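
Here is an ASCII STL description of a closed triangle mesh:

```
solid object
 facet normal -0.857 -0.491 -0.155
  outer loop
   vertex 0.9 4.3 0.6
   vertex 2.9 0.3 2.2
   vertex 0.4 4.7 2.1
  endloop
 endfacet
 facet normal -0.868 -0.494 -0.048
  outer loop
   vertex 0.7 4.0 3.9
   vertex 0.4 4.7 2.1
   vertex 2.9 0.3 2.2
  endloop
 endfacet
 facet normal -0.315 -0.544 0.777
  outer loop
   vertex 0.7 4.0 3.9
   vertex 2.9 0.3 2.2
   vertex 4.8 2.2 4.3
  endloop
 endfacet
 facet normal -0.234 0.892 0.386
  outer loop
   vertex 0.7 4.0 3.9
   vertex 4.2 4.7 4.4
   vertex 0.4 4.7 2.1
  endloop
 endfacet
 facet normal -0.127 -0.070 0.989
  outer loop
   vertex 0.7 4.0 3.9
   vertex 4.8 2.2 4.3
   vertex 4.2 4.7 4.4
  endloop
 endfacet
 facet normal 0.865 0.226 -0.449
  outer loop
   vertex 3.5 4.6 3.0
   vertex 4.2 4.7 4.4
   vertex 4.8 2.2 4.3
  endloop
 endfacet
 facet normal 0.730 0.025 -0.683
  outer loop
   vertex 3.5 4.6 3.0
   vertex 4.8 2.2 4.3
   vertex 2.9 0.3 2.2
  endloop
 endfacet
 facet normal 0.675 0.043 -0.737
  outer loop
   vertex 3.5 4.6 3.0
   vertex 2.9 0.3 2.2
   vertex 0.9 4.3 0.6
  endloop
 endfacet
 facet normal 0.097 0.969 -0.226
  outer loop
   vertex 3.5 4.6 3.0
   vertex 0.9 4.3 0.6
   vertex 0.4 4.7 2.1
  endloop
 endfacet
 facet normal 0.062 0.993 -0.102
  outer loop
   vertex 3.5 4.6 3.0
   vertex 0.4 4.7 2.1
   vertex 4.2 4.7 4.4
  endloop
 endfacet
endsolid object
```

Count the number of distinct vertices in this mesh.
7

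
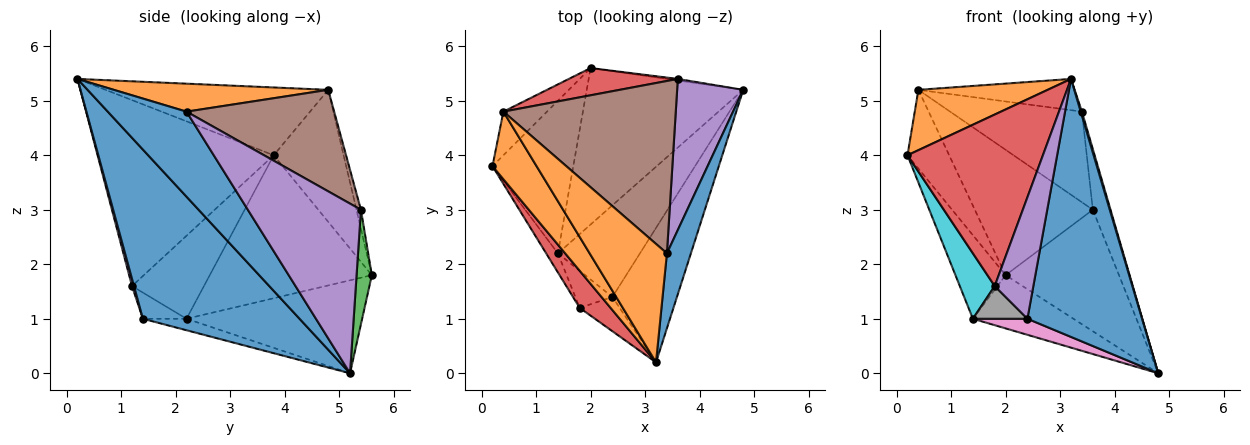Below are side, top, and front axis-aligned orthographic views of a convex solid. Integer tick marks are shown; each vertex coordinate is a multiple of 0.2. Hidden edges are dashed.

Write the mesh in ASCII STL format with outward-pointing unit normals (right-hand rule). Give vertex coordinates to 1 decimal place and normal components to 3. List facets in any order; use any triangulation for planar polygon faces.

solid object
 facet normal 0.771 -0.565 -0.294
  outer loop
   vertex 2.4 1.4 1.0
   vertex 4.8 5.2 0.0
   vertex 3.2 0.2 5.4
  endloop
 endfacet
 facet normal -0.754 -0.438 0.490
  outer loop
   vertex 0.4 4.8 5.2
   vertex 0.2 3.8 4.0
   vertex 3.2 0.2 5.4
  endloop
 endfacet
 facet normal -0.826 0.493 -0.273
  outer loop
   vertex 0.4 4.8 5.2
   vertex 2.0 5.6 1.8
   vertex 0.2 3.8 4.0
  endloop
 endfacet
 facet normal -0.786 -0.604 0.131
  outer loop
   vertex 1.8 1.2 1.6
   vertex 3.2 0.2 5.4
   vertex 0.2 3.8 4.0
  endloop
 endfacet
 facet normal 0.049 -0.961 -0.271
  outer loop
   vertex 1.8 1.2 1.6
   vertex 2.4 1.4 1.0
   vertex 3.2 0.2 5.4
  endloop
 endfacet
 facet normal -0.490 0.281 -0.825
  outer loop
   vertex 1.4 2.2 1.0
   vertex 2.0 5.6 1.8
   vertex 4.8 5.2 0.0
  endloop
 endfacet
 facet normal -0.136 -0.171 -0.976
  outer loop
   vertex 1.4 2.2 1.0
   vertex 4.8 5.2 0.0
   vertex 2.4 1.4 1.0
  endloop
 endfacet
 facet normal -0.468 -0.585 -0.663
  outer loop
   vertex 1.4 2.2 1.0
   vertex 2.4 1.4 1.0
   vertex 1.8 1.2 1.6
  endloop
 endfacet
 facet normal -0.841 0.260 -0.475
  outer loop
   vertex 1.4 2.2 1.0
   vertex 0.2 3.8 4.0
   vertex 2.0 5.6 1.8
  endloop
 endfacet
 facet normal -0.893 -0.433 -0.126
  outer loop
   vertex 1.4 2.2 1.0
   vertex 1.8 1.2 1.6
   vertex 0.2 3.8 4.0
  endloop
 endfacet
 facet normal 0.962 -0.015 0.271
  outer loop
   vertex 3.4 2.2 4.8
   vertex 3.2 0.2 5.4
   vertex 4.8 5.2 0.0
  endloop
 endfacet
 facet normal 0.330 0.241 0.913
  outer loop
   vertex 3.4 2.2 4.8
   vertex 0.4 4.8 5.2
   vertex 3.2 0.2 5.4
  endloop
 endfacet
 facet normal 0.133 0.991 -0.013
  outer loop
   vertex 3.6 5.4 3.0
   vertex 4.8 5.2 0.0
   vertex 2.0 5.6 1.8
  endloop
 endfacet
 facet normal -0.037 0.977 0.212
  outer loop
   vertex 3.6 5.4 3.0
   vertex 2.0 5.6 1.8
   vertex 0.4 4.8 5.2
  endloop
 endfacet
 facet normal 0.922 0.144 0.359
  outer loop
   vertex 3.6 5.4 3.0
   vertex 3.4 2.2 4.8
   vertex 4.8 5.2 0.0
  endloop
 endfacet
 facet normal 0.462 0.413 0.785
  outer loop
   vertex 3.6 5.4 3.0
   vertex 0.4 4.8 5.2
   vertex 3.4 2.2 4.8
  endloop
 endfacet
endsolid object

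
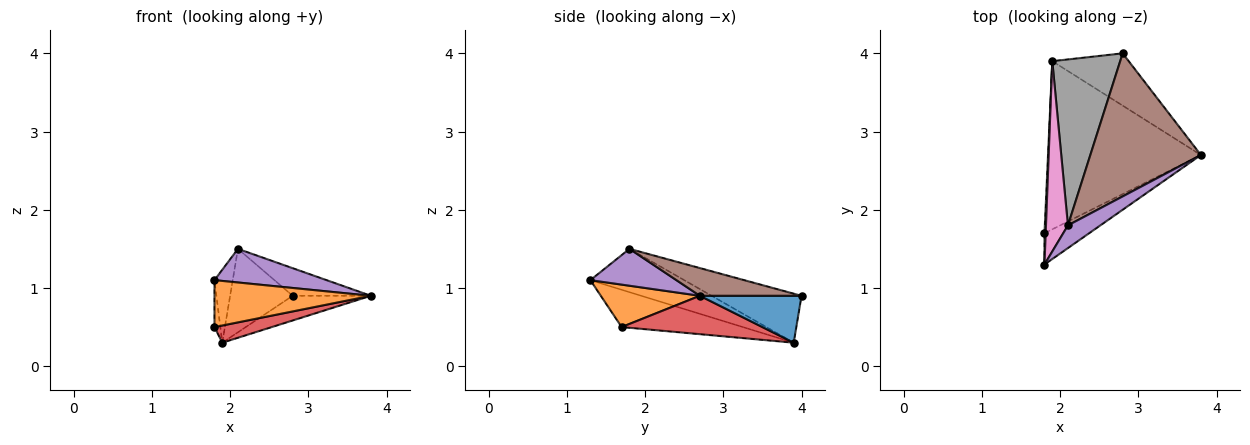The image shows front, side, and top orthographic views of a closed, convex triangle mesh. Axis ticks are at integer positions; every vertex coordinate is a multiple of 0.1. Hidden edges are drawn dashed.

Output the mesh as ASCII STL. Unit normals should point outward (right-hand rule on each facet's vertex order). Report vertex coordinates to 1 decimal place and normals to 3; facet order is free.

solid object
 facet normal 0.485 0.373 -0.790
  outer loop
   vertex 2.8 4.0 0.9
   vertex 3.8 2.7 0.9
   vertex 1.9 3.9 0.3
  endloop
 endfacet
 facet normal 0.466 -0.736 -0.491
  outer loop
   vertex 1.8 1.7 0.5
   vertex 3.8 2.7 0.9
   vertex 1.8 1.3 1.1
  endloop
 endfacet
 facet normal -0.998 0.048 0.032
  outer loop
   vertex 1.8 1.7 0.5
   vertex 1.8 1.3 1.1
   vertex 1.9 3.9 0.3
  endloop
 endfacet
 facet normal 0.242 -0.099 -0.965
  outer loop
   vertex 1.8 1.7 0.5
   vertex 1.9 3.9 0.3
   vertex 3.8 2.7 0.9
  endloop
 endfacet
 facet normal 0.537 -0.699 0.472
  outer loop
   vertex 2.1 1.8 1.5
   vertex 1.8 1.3 1.1
   vertex 3.8 2.7 0.9
  endloop
 endfacet
 facet normal 0.239 0.184 0.953
  outer loop
   vertex 2.1 1.8 1.5
   vertex 3.8 2.7 0.9
   vertex 2.8 4.0 0.9
  endloop
 endfacet
 facet normal -0.879 0.171 0.446
  outer loop
   vertex 2.1 1.8 1.5
   vertex 1.9 3.9 0.3
   vertex 1.8 1.3 1.1
  endloop
 endfacet
 facet normal -0.542 0.377 0.751
  outer loop
   vertex 2.1 1.8 1.5
   vertex 2.8 4.0 0.9
   vertex 1.9 3.9 0.3
  endloop
 endfacet
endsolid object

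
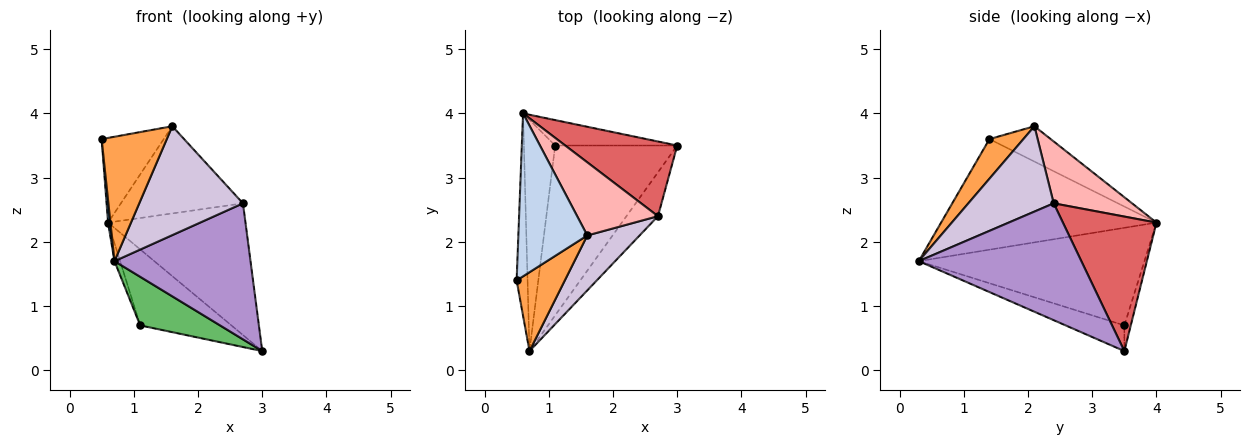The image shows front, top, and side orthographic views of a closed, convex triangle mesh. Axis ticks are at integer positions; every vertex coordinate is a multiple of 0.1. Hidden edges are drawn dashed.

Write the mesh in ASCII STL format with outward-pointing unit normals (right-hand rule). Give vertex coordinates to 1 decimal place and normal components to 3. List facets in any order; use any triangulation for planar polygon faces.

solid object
 facet normal -0.995 -0.011 -0.098
  outer loop
   vertex 0.7 0.3 1.7
   vertex 0.5 1.4 3.6
   vertex 0.6 4.0 2.3
  endloop
 endfacet
 facet normal -0.414 0.420 0.808
  outer loop
   vertex 1.6 2.1 3.8
   vertex 0.6 4.0 2.3
   vertex 0.5 1.4 3.6
  endloop
 endfacet
 facet normal 0.403 -0.773 0.490
  outer loop
   vertex 1.6 2.1 3.8
   vertex 0.5 1.4 3.6
   vertex 0.7 0.3 1.7
  endloop
 endfacet
 facet normal -0.067 0.946 -0.317
  outer loop
   vertex 1.1 3.5 0.7
   vertex 0.6 4.0 2.3
   vertex 3.0 3.5 0.3
  endloop
 endfacet
 facet normal -0.198 -0.270 -0.942
  outer loop
   vertex 1.1 3.5 0.7
   vertex 3.0 3.5 0.3
   vertex 0.7 0.3 1.7
  endloop
 endfacet
 facet normal -0.952 0.024 -0.305
  outer loop
   vertex 1.1 3.5 0.7
   vertex 0.7 0.3 1.7
   vertex 0.6 4.0 2.3
  endloop
 endfacet
 facet normal 0.510 0.748 0.424
  outer loop
   vertex 2.7 2.4 2.6
   vertex 3.0 3.5 0.3
   vertex 0.6 4.0 2.3
  endloop
 endfacet
 facet normal 0.441 0.688 0.577
  outer loop
   vertex 2.7 2.4 2.6
   vertex 0.6 4.0 2.3
   vertex 1.6 2.1 3.8
  endloop
 endfacet
 facet normal 0.751 -0.628 -0.203
  outer loop
   vertex 2.7 2.4 2.6
   vertex 0.7 0.3 1.7
   vertex 3.0 3.5 0.3
  endloop
 endfacet
 facet normal 0.592 -0.719 0.363
  outer loop
   vertex 2.7 2.4 2.6
   vertex 1.6 2.1 3.8
   vertex 0.7 0.3 1.7
  endloop
 endfacet
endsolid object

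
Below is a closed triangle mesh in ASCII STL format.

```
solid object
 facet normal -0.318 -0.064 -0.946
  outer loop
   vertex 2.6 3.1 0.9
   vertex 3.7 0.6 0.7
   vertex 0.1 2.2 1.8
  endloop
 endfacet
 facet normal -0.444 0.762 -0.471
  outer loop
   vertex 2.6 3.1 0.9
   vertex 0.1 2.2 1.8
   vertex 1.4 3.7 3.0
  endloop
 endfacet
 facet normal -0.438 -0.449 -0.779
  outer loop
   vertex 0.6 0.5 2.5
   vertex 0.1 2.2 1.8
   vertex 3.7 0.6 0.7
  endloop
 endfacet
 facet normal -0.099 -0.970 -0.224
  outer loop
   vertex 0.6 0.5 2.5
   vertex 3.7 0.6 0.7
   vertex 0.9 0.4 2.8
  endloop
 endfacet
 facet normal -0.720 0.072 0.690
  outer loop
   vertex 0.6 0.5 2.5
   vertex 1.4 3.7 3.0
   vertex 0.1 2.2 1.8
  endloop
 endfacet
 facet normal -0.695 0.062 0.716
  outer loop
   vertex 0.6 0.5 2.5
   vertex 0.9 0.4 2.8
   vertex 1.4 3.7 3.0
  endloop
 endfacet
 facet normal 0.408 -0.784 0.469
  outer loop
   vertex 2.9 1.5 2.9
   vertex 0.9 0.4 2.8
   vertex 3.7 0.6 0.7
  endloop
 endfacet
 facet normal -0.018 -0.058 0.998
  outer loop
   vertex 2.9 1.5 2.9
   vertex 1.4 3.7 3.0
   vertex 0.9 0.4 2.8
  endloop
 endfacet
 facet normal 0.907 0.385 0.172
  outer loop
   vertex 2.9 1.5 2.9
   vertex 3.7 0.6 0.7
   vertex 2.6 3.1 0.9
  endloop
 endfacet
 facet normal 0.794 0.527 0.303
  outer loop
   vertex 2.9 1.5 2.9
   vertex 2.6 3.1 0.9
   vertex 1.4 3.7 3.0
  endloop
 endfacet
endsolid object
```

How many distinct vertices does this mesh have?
7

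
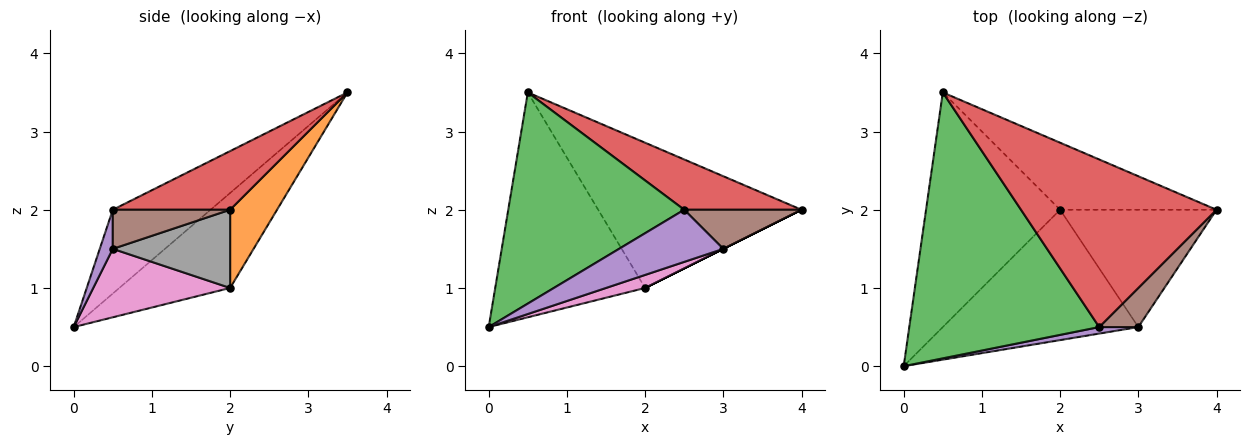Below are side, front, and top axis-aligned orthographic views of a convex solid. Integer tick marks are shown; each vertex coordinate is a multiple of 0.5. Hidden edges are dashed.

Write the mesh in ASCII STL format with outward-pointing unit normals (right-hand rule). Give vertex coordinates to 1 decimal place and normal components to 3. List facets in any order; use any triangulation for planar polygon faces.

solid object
 facet normal -0.455 0.616 -0.643
  outer loop
   vertex 2.0 2.0 1.0
   vertex 0.0 0.0 0.5
   vertex 0.5 3.5 3.5
  endloop
 endfacet
 facet normal 0.205 0.889 -0.410
  outer loop
   vertex 2.0 2.0 1.0
   vertex 0.5 3.5 3.5
   vertex 4.0 2.0 2.0
  endloop
 endfacet
 facet normal -0.327 -0.588 0.740
  outer loop
   vertex 2.5 0.5 2.0
   vertex 0.5 3.5 3.5
   vertex 0.0 0.0 0.5
  endloop
 endfacet
 facet normal 0.276 -0.276 0.921
  outer loop
   vertex 2.5 0.5 2.0
   vertex 4.0 2.0 2.0
   vertex 0.5 3.5 3.5
  endloop
 endfacet
 facet normal 0.123 -0.985 0.123
  outer loop
   vertex 3.0 0.5 1.5
   vertex 2.5 0.5 2.0
   vertex 0.0 0.0 0.5
  endloop
 endfacet
 facet normal 0.577 -0.577 0.577
  outer loop
   vertex 3.0 0.5 1.5
   vertex 4.0 2.0 2.0
   vertex 2.5 0.5 2.0
  endloop
 endfacet
 facet normal 0.329 -0.094 -0.940
  outer loop
   vertex 3.0 0.5 1.5
   vertex 0.0 0.0 0.5
   vertex 2.0 2.0 1.0
  endloop
 endfacet
 facet normal 0.447 0.000 -0.894
  outer loop
   vertex 3.0 0.5 1.5
   vertex 2.0 2.0 1.0
   vertex 4.0 2.0 2.0
  endloop
 endfacet
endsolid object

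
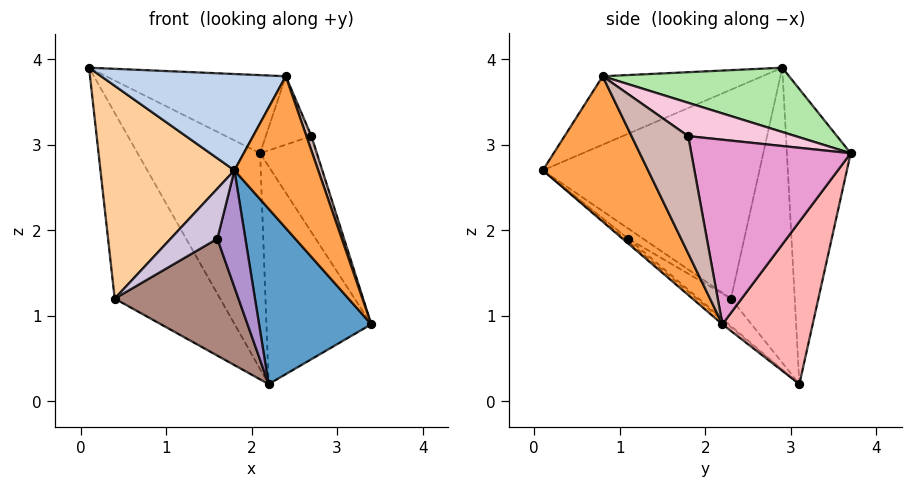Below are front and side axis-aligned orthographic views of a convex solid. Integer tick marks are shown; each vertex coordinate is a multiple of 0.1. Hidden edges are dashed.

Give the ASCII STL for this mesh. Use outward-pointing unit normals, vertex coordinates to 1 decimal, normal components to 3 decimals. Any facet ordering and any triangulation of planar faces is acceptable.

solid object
 facet normal -0.029 -0.638 -0.770
  outer loop
   vertex 2.2 3.1 0.2
   vertex 3.4 2.2 0.9
   vertex 1.8 0.1 2.7
  endloop
 endfacet
 facet normal -0.501 -0.580 0.642
  outer loop
   vertex 2.4 0.8 3.8
   vertex 0.1 2.9 3.9
   vertex 1.8 0.1 2.7
  endloop
 endfacet
 facet normal 0.782 -0.622 -0.031
  outer loop
   vertex 2.4 0.8 3.8
   vertex 1.8 0.1 2.7
   vertex 3.4 2.2 0.9
  endloop
 endfacet
 facet normal -0.850 -0.526 0.022
  outer loop
   vertex 0.4 2.3 1.2
   vertex 1.8 0.1 2.7
   vertex 0.1 2.9 3.9
  endloop
 endfacet
 facet normal -0.503 0.830 -0.240
  outer loop
   vertex 0.4 2.3 1.2
   vertex 0.1 2.9 3.9
   vertex 2.2 3.1 0.2
  endloop
 endfacet
 facet normal 0.323 0.311 0.894
  outer loop
   vertex 2.1 3.7 2.9
   vertex 0.1 2.9 3.9
   vertex 2.4 0.8 3.8
  endloop
 endfacet
 facet normal -0.452 0.867 -0.209
  outer loop
   vertex 2.1 3.7 2.9
   vertex 2.2 3.1 0.2
   vertex 0.1 2.9 3.9
  endloop
 endfacet
 facet normal 0.646 0.750 -0.143
  outer loop
   vertex 2.1 3.7 2.9
   vertex 3.4 2.2 0.9
   vertex 2.2 3.1 0.2
  endloop
 endfacet
 facet normal -0.077 -0.632 -0.771
  outer loop
   vertex 1.6 1.1 1.9
   vertex 2.2 3.1 0.2
   vertex 1.8 0.1 2.7
  endloop
 endfacet
 facet normal -0.202 -0.636 -0.745
  outer loop
   vertex 1.6 1.1 1.9
   vertex 1.8 0.1 2.7
   vertex 0.4 2.3 1.2
  endloop
 endfacet
 facet normal -0.159 -0.611 -0.775
  outer loop
   vertex 1.6 1.1 1.9
   vertex 0.4 2.3 1.2
   vertex 2.2 3.1 0.2
  endloop
 endfacet
 facet normal 0.954 -0.084 0.288
  outer loop
   vertex 2.7 1.8 3.1
   vertex 2.4 0.8 3.8
   vertex 3.4 2.2 0.9
  endloop
 endfacet
 facet normal 0.886 0.316 0.339
  outer loop
   vertex 2.7 1.8 3.1
   vertex 3.4 2.2 0.9
   vertex 2.1 3.7 2.9
  endloop
 endfacet
 facet normal 0.666 0.283 0.690
  outer loop
   vertex 2.7 1.8 3.1
   vertex 2.1 3.7 2.9
   vertex 2.4 0.8 3.8
  endloop
 endfacet
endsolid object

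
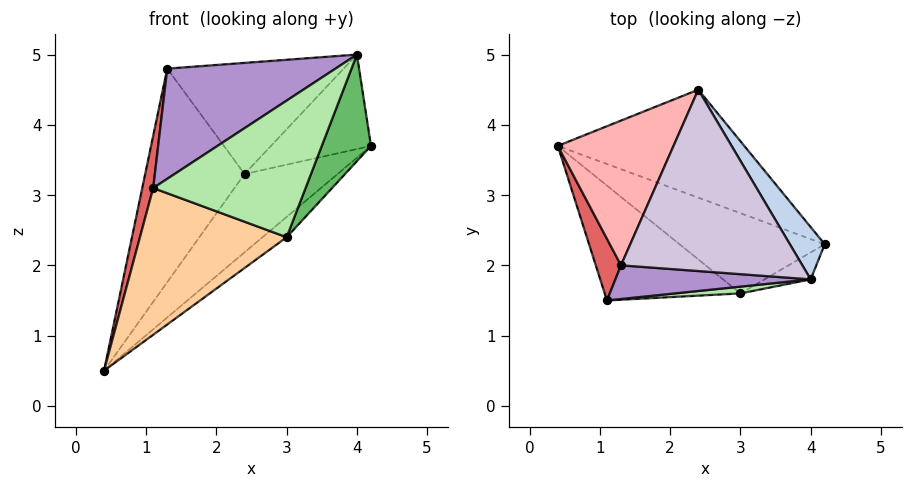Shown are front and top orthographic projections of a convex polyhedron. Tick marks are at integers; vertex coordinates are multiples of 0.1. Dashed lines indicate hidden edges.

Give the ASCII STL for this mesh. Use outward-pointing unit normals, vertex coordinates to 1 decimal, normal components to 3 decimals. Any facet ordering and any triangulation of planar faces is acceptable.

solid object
 facet normal 0.668 0.437 -0.602
  outer loop
   vertex 2.4 4.5 3.3
   vertex 4.2 2.3 3.7
   vertex 0.4 3.7 0.5
  endloop
 endfacet
 facet normal 0.693 0.631 0.349
  outer loop
   vertex 4.0 1.8 5.0
   vertex 4.2 2.3 3.7
   vertex 2.4 4.5 3.3
  endloop
 endfacet
 facet normal 0.672 0.182 -0.718
  outer loop
   vertex 3.0 1.6 2.4
   vertex 0.4 3.7 0.5
   vertex 4.2 2.3 3.7
  endloop
 endfacet
 facet normal -0.183 -0.774 -0.606
  outer loop
   vertex 3.0 1.6 2.4
   vertex 1.1 1.5 3.1
   vertex 0.4 3.7 0.5
  endloop
 endfacet
 facet normal 0.639 -0.746 -0.188
  outer loop
   vertex 3.0 1.6 2.4
   vertex 4.2 2.3 3.7
   vertex 4.0 1.8 5.0
  endloop
 endfacet
 facet normal 0.071 -0.996 0.049
  outer loop
   vertex 3.0 1.6 2.4
   vertex 4.0 1.8 5.0
   vertex 1.1 1.5 3.1
  endloop
 endfacet
 facet normal -0.980 -0.130 0.154
  outer loop
   vertex 1.3 2.0 4.8
   vertex 0.4 3.7 0.5
   vertex 1.1 1.5 3.1
  endloop
 endfacet
 facet normal -0.745 0.552 0.374
  outer loop
   vertex 1.3 2.0 4.8
   vertex 2.4 4.5 3.3
   vertex 0.4 3.7 0.5
  endloop
 endfacet
 facet normal -0.092 -0.952 0.291
  outer loop
   vertex 1.3 2.0 4.8
   vertex 1.1 1.5 3.1
   vertex 4.0 1.8 5.0
  endloop
 endfacet
 facet normal -0.024 0.522 0.852
  outer loop
   vertex 1.3 2.0 4.8
   vertex 4.0 1.8 5.0
   vertex 2.4 4.5 3.3
  endloop
 endfacet
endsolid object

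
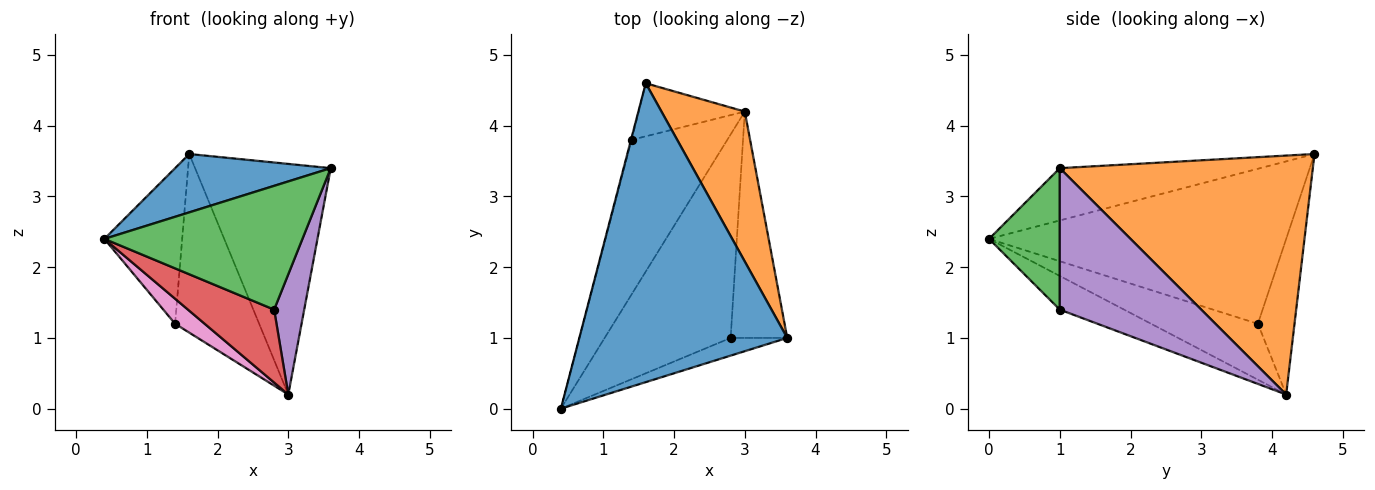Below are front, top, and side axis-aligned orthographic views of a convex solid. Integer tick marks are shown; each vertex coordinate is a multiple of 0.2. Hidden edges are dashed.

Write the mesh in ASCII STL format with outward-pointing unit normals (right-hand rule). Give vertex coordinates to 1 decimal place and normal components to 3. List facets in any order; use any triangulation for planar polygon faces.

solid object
 facet normal -0.240 -0.186 0.953
  outer loop
   vertex 1.6 4.6 3.6
   vertex 0.4 0.0 2.4
   vertex 3.6 1.0 3.4
  endloop
 endfacet
 facet normal 0.842 0.452 0.294
  outer loop
   vertex 3.0 4.2 0.2
   vertex 1.6 4.6 3.6
   vertex 3.6 1.0 3.4
  endloop
 endfacet
 facet normal 0.333 -0.933 -0.133
  outer loop
   vertex 2.8 1.0 1.4
   vertex 3.6 1.0 3.4
   vertex 0.4 0.0 2.4
  endloop
 endfacet
 facet normal -0.244 -0.327 -0.913
  outer loop
   vertex 2.8 1.0 1.4
   vertex 0.4 0.0 2.4
   vertex 3.0 4.2 0.2
  endloop
 endfacet
 facet normal 0.911 -0.194 -0.364
  outer loop
   vertex 2.8 1.0 1.4
   vertex 3.0 4.2 0.2
   vertex 3.6 1.0 3.4
  endloop
 endfacet
 facet normal -0.967 0.253 -0.004
  outer loop
   vertex 1.4 3.8 1.2
   vertex 0.4 0.0 2.4
   vertex 1.6 4.6 3.6
  endloop
 endfacet
 facet normal -0.500 -0.138 -0.855
  outer loop
   vertex 1.4 3.8 1.2
   vertex 3.0 4.2 0.2
   vertex 0.4 0.0 2.4
  endloop
 endfacet
 facet normal -0.385 0.885 -0.263
  outer loop
   vertex 1.4 3.8 1.2
   vertex 1.6 4.6 3.6
   vertex 3.0 4.2 0.2
  endloop
 endfacet
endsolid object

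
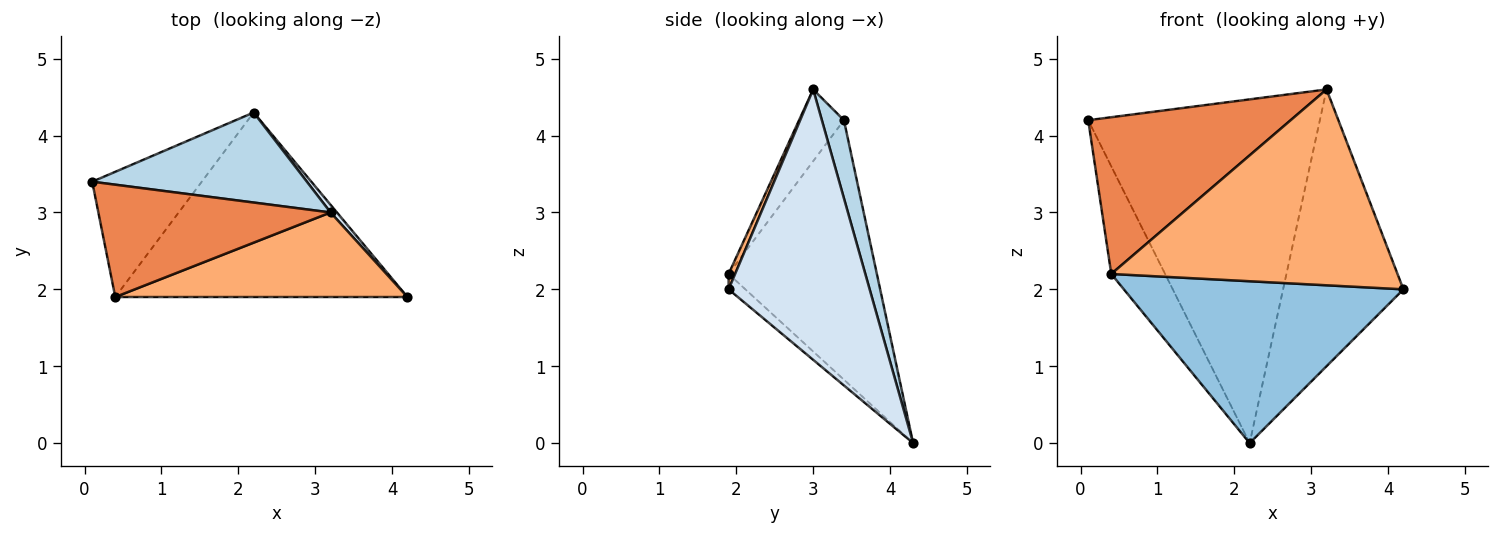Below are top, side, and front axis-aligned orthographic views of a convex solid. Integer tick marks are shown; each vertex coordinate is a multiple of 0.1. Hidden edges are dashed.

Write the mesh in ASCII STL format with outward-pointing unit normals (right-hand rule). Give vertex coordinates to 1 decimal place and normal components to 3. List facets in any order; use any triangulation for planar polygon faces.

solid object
 facet normal -0.874 0.317 -0.369
  outer loop
   vertex 0.4 1.9 2.2
   vertex 0.1 3.4 4.2
   vertex 2.2 4.3 0.0
  endloop
 endfacet
 facet normal -0.040 -0.659 -0.751
  outer loop
   vertex 0.4 1.9 2.2
   vertex 2.2 4.3 0.0
   vertex 4.2 1.9 2.0
  endloop
 endfacet
 facet normal 0.092 0.963 0.252
  outer loop
   vertex 3.2 3.0 4.6
   vertex 2.2 4.3 0.0
   vertex 0.1 3.4 4.2
  endloop
 endfacet
 facet normal 0.761 0.649 0.018
  outer loop
   vertex 3.2 3.0 4.6
   vertex 4.2 1.9 2.0
   vertex 2.2 4.3 0.0
  endloop
 endfacet
 facet normal -0.177 -0.800 0.573
  outer loop
   vertex 3.2 3.0 4.6
   vertex 0.1 3.4 4.2
   vertex 0.4 1.9 2.2
  endloop
 endfacet
 facet normal 0.021 -0.918 0.396
  outer loop
   vertex 3.2 3.0 4.6
   vertex 0.4 1.9 2.2
   vertex 4.2 1.9 2.0
  endloop
 endfacet
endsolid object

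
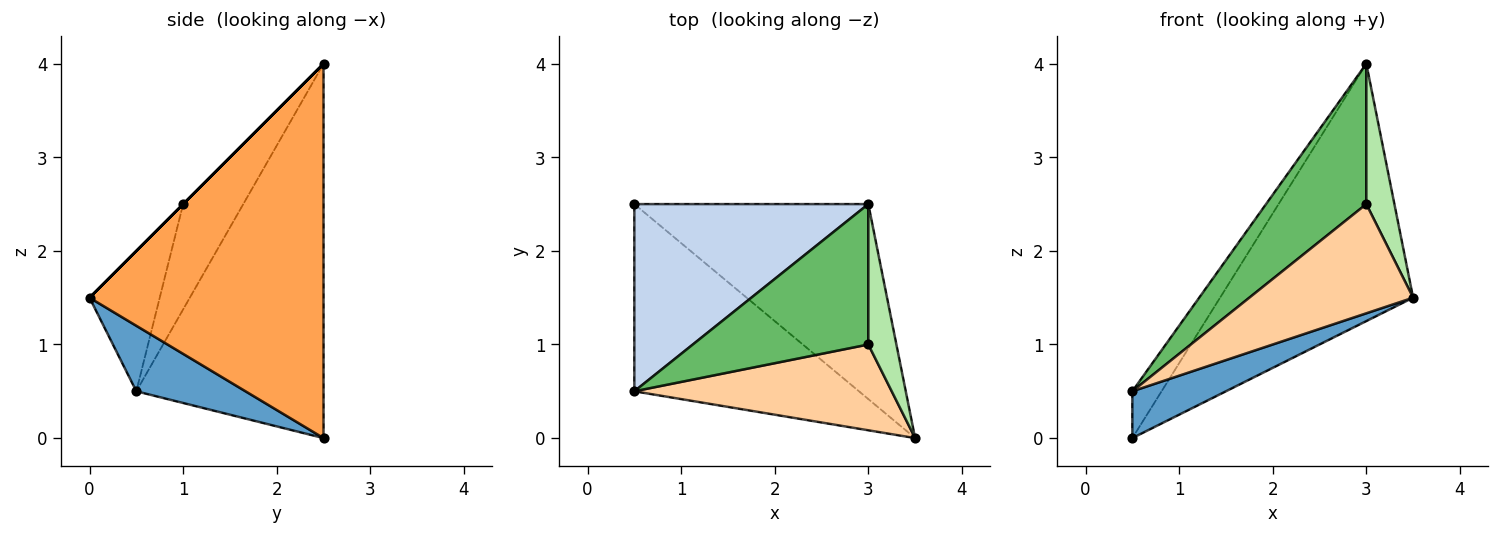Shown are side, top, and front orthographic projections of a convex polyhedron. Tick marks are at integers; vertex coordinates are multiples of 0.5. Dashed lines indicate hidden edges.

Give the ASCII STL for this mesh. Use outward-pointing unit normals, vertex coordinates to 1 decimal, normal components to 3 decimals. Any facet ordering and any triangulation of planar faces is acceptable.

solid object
 facet normal 0.272 -0.233 -0.933
  outer loop
   vertex 0.5 2.5 0.0
   vertex 3.5 0.0 1.5
   vertex 0.5 0.5 0.5
  endloop
 endfacet
 facet normal -0.841 0.131 0.525
  outer loop
   vertex 0.5 2.5 0.0
   vertex 0.5 0.5 0.5
   vertex 3.0 2.5 4.0
  endloop
 endfacet
 facet normal 0.695 0.573 -0.434
  outer loop
   vertex 0.5 2.5 0.0
   vertex 3.0 2.5 4.0
   vertex 3.5 0.0 1.5
  endloop
 endfacet
 facet normal -0.319 -0.745 0.585
  outer loop
   vertex 3.0 1.0 2.5
   vertex 0.5 0.5 0.5
   vertex 3.5 0.0 1.5
  endloop
 endfacet
 facet normal -0.391 -0.651 0.651
  outer loop
   vertex 3.0 1.0 2.5
   vertex 3.0 2.5 4.0
   vertex 0.5 0.5 0.5
  endloop
 endfacet
 facet normal 0.000 -0.707 0.707
  outer loop
   vertex 3.0 1.0 2.5
   vertex 3.5 0.0 1.5
   vertex 3.0 2.5 4.0
  endloop
 endfacet
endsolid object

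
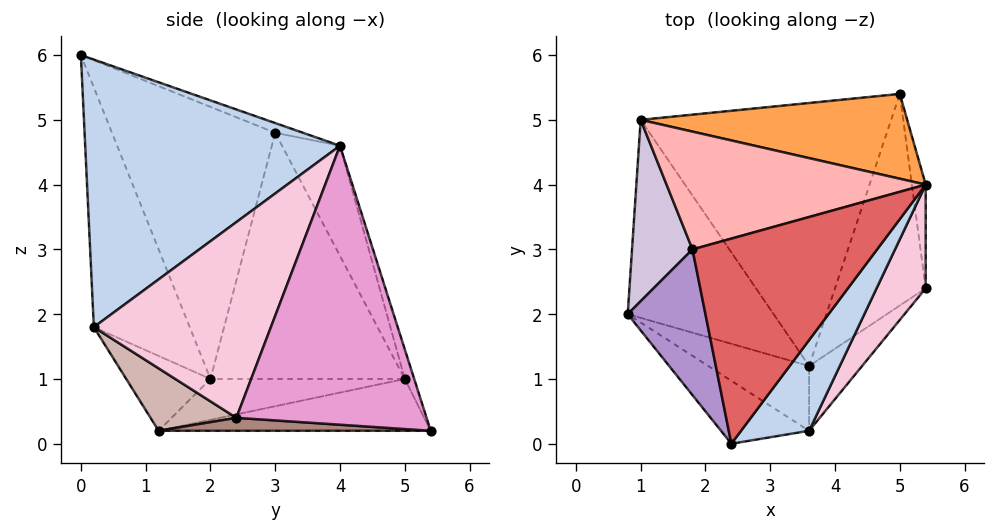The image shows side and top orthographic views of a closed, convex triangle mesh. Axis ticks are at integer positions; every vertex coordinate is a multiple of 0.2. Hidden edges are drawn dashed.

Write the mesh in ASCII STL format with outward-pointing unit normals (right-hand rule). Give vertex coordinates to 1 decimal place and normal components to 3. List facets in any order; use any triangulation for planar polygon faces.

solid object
 facet normal -0.494 -0.850 -0.182
  outer loop
   vertex 3.6 0.2 1.8
   vertex 2.4 0.0 6.0
   vertex 0.8 2.0 1.0
  endloop
 endfacet
 facet normal 0.816 -0.539 0.207
  outer loop
   vertex 3.6 0.2 1.8
   vertex 5.4 4.0 4.6
   vertex 2.4 0.0 6.0
  endloop
 endfacet
 facet normal -0.034 0.951 0.306
  outer loop
   vertex 1.0 5.0 1.0
   vertex 5.4 4.0 4.6
   vertex 5.0 5.4 0.2
  endloop
 endfacet
 facet normal -0.366 -0.789 -0.493
  outer loop
   vertex 3.6 1.2 0.2
   vertex 3.6 0.2 1.8
   vertex 0.8 2.0 1.0
  endloop
 endfacet
 facet normal -0.270 0.018 -0.963
  outer loop
   vertex 3.6 1.2 0.2
   vertex 0.8 2.0 1.0
   vertex 1.0 5.0 1.0
  endloop
 endfacet
 facet normal -0.202 0.067 -0.977
  outer loop
   vertex 3.6 1.2 0.2
   vertex 1.0 5.0 1.0
   vertex 5.0 5.4 0.2
  endloop
 endfacet
 facet normal -0.049 0.362 0.931
  outer loop
   vertex 1.8 3.0 4.8
   vertex 2.4 0.0 6.0
   vertex 5.4 4.0 4.6
  endloop
 endfacet
 facet normal -0.208 0.847 0.489
  outer loop
   vertex 1.8 3.0 4.8
   vertex 5.4 4.0 4.6
   vertex 1.0 5.0 1.0
  endloop
 endfacet
 facet normal -0.958 -0.082 0.274
  outer loop
   vertex 1.8 3.0 4.8
   vertex 0.8 2.0 1.0
   vertex 2.4 0.0 6.0
  endloop
 endfacet
 facet normal -0.969 0.065 0.238
  outer loop
   vertex 1.8 3.0 4.8
   vertex 1.0 5.0 1.0
   vertex 0.8 2.0 1.0
  endloop
 endfacet
 facet normal 0.141 -0.047 -0.989
  outer loop
   vertex 5.4 2.4 0.4
   vertex 3.6 1.2 0.2
   vertex 5.0 5.4 0.2
  endloop
 endfacet
 facet normal 0.530 -0.719 -0.450
  outer loop
   vertex 5.4 2.4 0.4
   vertex 3.6 0.2 1.8
   vertex 3.6 1.2 0.2
  endloop
 endfacet
 facet normal 0.990 0.129 -0.049
  outer loop
   vertex 5.4 2.4 0.4
   vertex 5.0 5.4 0.2
   vertex 5.4 4.0 4.6
  endloop
 endfacet
 facet normal 0.817 -0.538 0.205
  outer loop
   vertex 5.4 2.4 0.4
   vertex 5.4 4.0 4.6
   vertex 3.6 0.2 1.8
  endloop
 endfacet
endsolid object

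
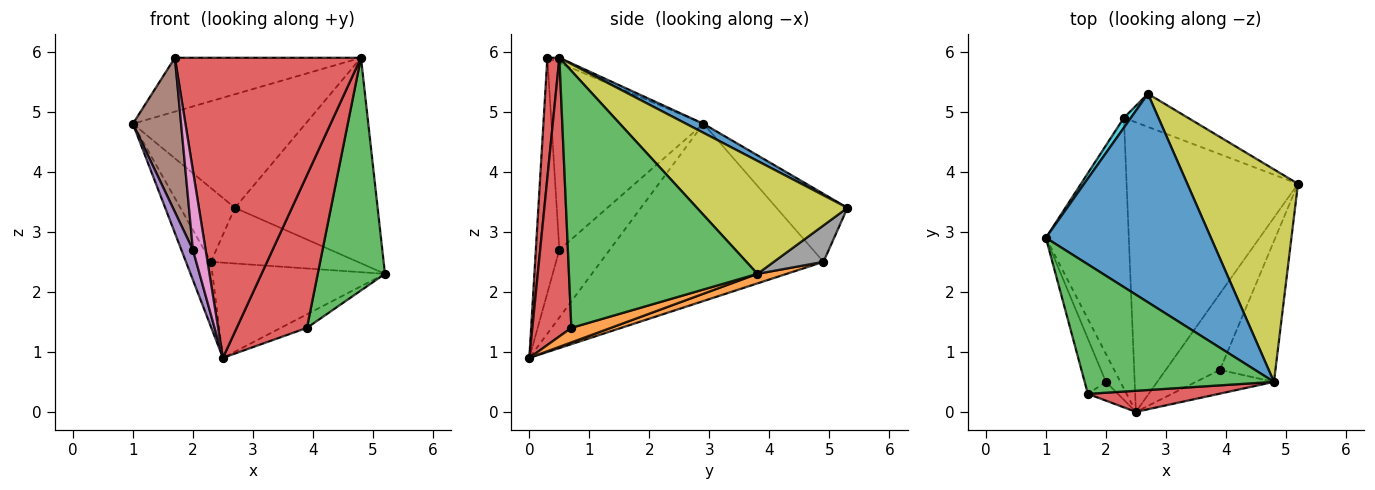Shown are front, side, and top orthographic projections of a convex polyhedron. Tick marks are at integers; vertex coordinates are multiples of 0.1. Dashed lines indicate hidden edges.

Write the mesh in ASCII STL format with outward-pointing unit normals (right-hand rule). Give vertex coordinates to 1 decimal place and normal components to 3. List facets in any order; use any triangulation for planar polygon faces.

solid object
 facet normal -0.901 0.101 -0.422
  outer loop
   vertex 2.3 4.9 2.5
   vertex 2.5 0.0 0.9
   vertex 1.0 2.9 4.8
  endloop
 endfacet
 facet normal 0.053 0.312 -0.949
  outer loop
   vertex 2.3 4.9 2.5
   vertex 5.2 3.8 2.3
   vertex 2.5 0.0 0.9
  endloop
 endfacet
 facet normal -0.025 0.384 0.923
  outer loop
   vertex 4.8 0.5 5.9
   vertex 1.0 2.9 4.8
   vertex 1.7 0.3 5.9
  endloop
 endfacet
 facet normal 0.064 -0.995 0.070
  outer loop
   vertex 4.8 0.5 5.9
   vertex 1.7 0.3 5.9
   vertex 2.5 0.0 0.9
  endloop
 endfacet
 facet normal -0.954 -0.219 -0.204
  outer loop
   vertex 2.0 0.5 2.7
   vertex 1.0 2.9 4.8
   vertex 2.5 0.0 0.9
  endloop
 endfacet
 facet normal -0.948 -0.301 -0.108
  outer loop
   vertex 2.0 0.5 2.7
   vertex 1.7 0.3 5.9
   vertex 1.0 2.9 4.8
  endloop
 endfacet
 facet normal -0.874 -0.473 -0.111
  outer loop
   vertex 2.0 0.5 2.7
   vertex 2.5 0.0 0.9
   vertex 1.7 0.3 5.9
  endloop
 endfacet
 facet normal 0.279 0.825 -0.491
  outer loop
   vertex 2.7 5.3 3.4
   vertex 5.2 3.8 2.3
   vertex 2.3 4.9 2.5
  endloop
 endfacet
 facet normal 0.591 0.561 0.580
  outer loop
   vertex 2.7 5.3 3.4
   vertex 4.8 0.5 5.9
   vertex 5.2 3.8 2.3
  endloop
 endfacet
 facet normal -0.790 0.607 0.081
  outer loop
   vertex 2.7 5.3 3.4
   vertex 2.3 4.9 2.5
   vertex 1.0 2.9 4.8
  endloop
 endfacet
 facet normal 0.048 0.478 0.877
  outer loop
   vertex 2.7 5.3 3.4
   vertex 1.0 2.9 4.8
   vertex 4.8 0.5 5.9
  endloop
 endfacet
 facet normal 0.255 0.169 -0.952
  outer loop
   vertex 3.9 0.7 1.4
   vertex 2.5 0.0 0.9
   vertex 5.2 3.8 2.3
  endloop
 endfacet
 facet normal 0.923 -0.329 -0.199
  outer loop
   vertex 3.9 0.7 1.4
   vertex 5.2 3.8 2.3
   vertex 4.8 0.5 5.9
  endloop
 endfacet
 facet normal 0.481 -0.866 -0.135
  outer loop
   vertex 3.9 0.7 1.4
   vertex 4.8 0.5 5.9
   vertex 2.5 0.0 0.9
  endloop
 endfacet
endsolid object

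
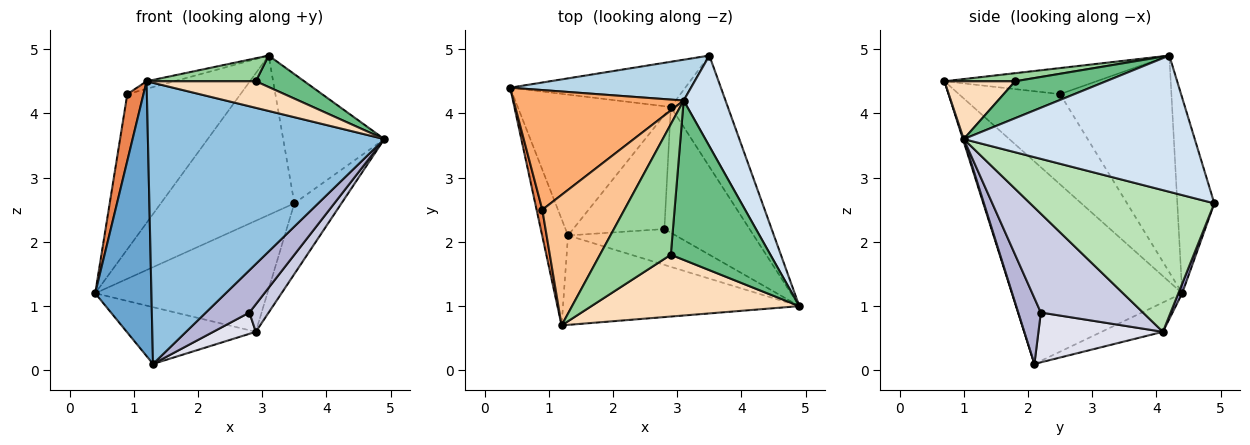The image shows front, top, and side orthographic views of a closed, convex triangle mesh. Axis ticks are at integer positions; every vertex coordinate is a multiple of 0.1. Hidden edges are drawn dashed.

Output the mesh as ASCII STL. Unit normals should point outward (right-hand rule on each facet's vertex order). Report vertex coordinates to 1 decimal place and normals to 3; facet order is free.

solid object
 facet normal -0.943 -0.311 -0.120
  outer loop
   vertex 1.3 2.1 0.1
   vertex 1.2 0.7 4.5
   vertex 0.4 4.4 1.2
  endloop
 endfacet
 facet normal 0.004 -0.953 -0.303
  outer loop
   vertex 1.3 2.1 0.1
   vertex 4.9 1.0 3.6
   vertex 1.2 0.7 4.5
  endloop
 endfacet
 facet normal -0.259 0.936 0.240
  outer loop
   vertex 3.5 4.9 2.6
   vertex 0.4 4.4 1.2
   vertex 3.1 4.2 4.9
  endloop
 endfacet
 facet normal 0.882 0.386 0.271
  outer loop
   vertex 3.5 4.9 2.6
   vertex 3.1 4.2 4.9
   vertex 4.9 1.0 3.6
  endloop
 endfacet
 facet normal -0.986 -0.157 0.063
  outer loop
   vertex 0.9 2.5 4.3
   vertex 0.4 4.4 1.2
   vertex 1.2 0.7 4.5
  endloop
 endfacet
 facet normal -0.614 0.625 0.482
  outer loop
   vertex 0.9 2.5 4.3
   vertex 3.1 4.2 4.9
   vertex 0.4 4.4 1.2
  endloop
 endfacet
 facet normal -0.302 0.055 0.952
  outer loop
   vertex 0.9 2.5 4.3
   vertex 1.2 0.7 4.5
   vertex 3.1 4.2 4.9
  endloop
 endfacet
 facet normal 0.248 -0.383 0.890
  outer loop
   vertex 2.9 1.8 4.5
   vertex 1.2 0.7 4.5
   vertex 4.9 1.0 3.6
  endloop
 endfacet
 facet normal 0.342 -0.182 0.922
  outer loop
   vertex 2.9 1.8 4.5
   vertex 4.9 1.0 3.6
   vertex 3.1 4.2 4.9
  endloop
 endfacet
 facet normal 0.112 -0.172 0.979
  outer loop
   vertex 2.9 1.8 4.5
   vertex 3.1 4.2 4.9
   vertex 1.2 0.7 4.5
  endloop
 endfacet
 facet normal 0.903 0.231 -0.363
  outer loop
   vertex 2.9 4.1 0.6
   vertex 3.5 4.9 2.6
   vertex 4.9 1.0 3.6
  endloop
 endfacet
 facet normal -0.175 0.368 -0.913
  outer loop
   vertex 2.9 4.1 0.6
   vertex 1.3 2.1 0.1
   vertex 0.4 4.4 1.2
  endloop
 endfacet
 facet normal 0.021 0.926 -0.377
  outer loop
   vertex 2.9 4.1 0.6
   vertex 0.4 4.4 1.2
   vertex 3.5 4.9 2.6
  endloop
 endfacet
 facet normal 0.368 -0.709 -0.601
  outer loop
   vertex 2.8 2.2 0.9
   vertex 4.9 1.0 3.6
   vertex 1.3 2.1 0.1
  endloop
 endfacet
 facet normal 0.750 -0.141 -0.646
  outer loop
   vertex 2.8 2.2 0.9
   vertex 2.9 4.1 0.6
   vertex 4.9 1.0 3.6
  endloop
 endfacet
 facet normal 0.473 -0.162 -0.866
  outer loop
   vertex 2.8 2.2 0.9
   vertex 1.3 2.1 0.1
   vertex 2.9 4.1 0.6
  endloop
 endfacet
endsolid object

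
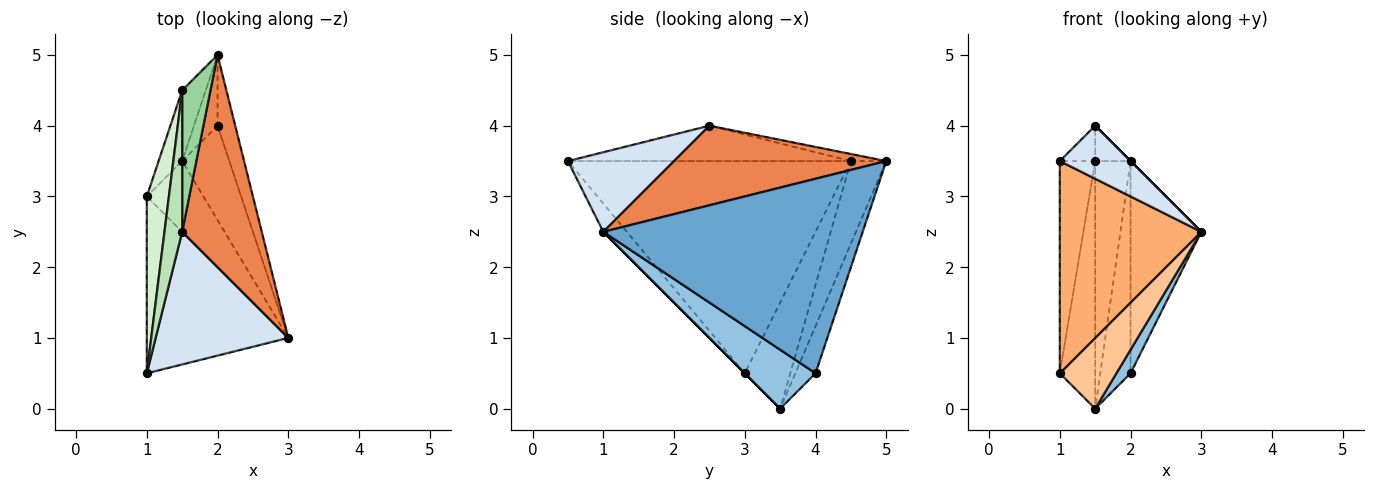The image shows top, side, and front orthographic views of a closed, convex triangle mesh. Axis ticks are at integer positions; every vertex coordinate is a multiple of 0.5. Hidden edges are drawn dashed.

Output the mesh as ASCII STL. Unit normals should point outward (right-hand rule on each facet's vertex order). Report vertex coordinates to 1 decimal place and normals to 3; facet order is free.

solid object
 facet normal 0.961 0.262 -0.087
  outer loop
   vertex 2.0 4.0 0.5
   vertex 2.0 5.0 3.5
   vertex 3.0 1.0 2.5
  endloop
 endfacet
 facet normal 0.772 -0.154 -0.617
  outer loop
   vertex 2.0 4.0 0.5
   vertex 3.0 1.0 2.5
   vertex 1.5 3.5 0.0
  endloop
 endfacet
 facet normal -0.535 0.802 -0.267
  outer loop
   vertex 2.0 4.0 0.5
   vertex 1.5 3.5 0.0
   vertex 2.0 5.0 3.5
  endloop
 endfacet
 facet normal 0.487 -0.324 0.811
  outer loop
   vertex 1.5 2.5 4.0
   vertex 1.0 0.5 3.5
   vertex 3.0 1.0 2.5
  endloop
 endfacet
 facet normal 0.707 0.000 0.707
  outer loop
   vertex 1.5 2.5 4.0
   vertex 3.0 1.0 2.5
   vertex 2.0 5.0 3.5
  endloop
 endfacet
 facet normal -0.127 -0.762 -0.635
  outer loop
   vertex 1.0 3.0 0.5
   vertex 3.0 1.0 2.5
   vertex 1.0 0.5 3.5
  endloop
 endfacet
 facet normal 0.000 -0.707 -0.707
  outer loop
   vertex 1.0 3.0 0.5
   vertex 1.5 3.5 0.0
   vertex 3.0 1.0 2.5
  endloop
 endfacet
 facet normal -0.693 0.693 -0.198
  outer loop
   vertex 1.5 4.5 3.5
   vertex 2.0 5.0 3.5
   vertex 1.5 3.5 0.0
  endloop
 endfacet
 facet normal -0.777 0.605 -0.173
  outer loop
   vertex 1.5 4.5 3.5
   vertex 1.5 3.5 0.0
   vertex 1.0 3.0 0.5
  endloop
 endfacet
 facet normal -0.236 0.236 0.943
  outer loop
   vertex 1.5 4.5 3.5
   vertex 1.5 2.5 4.0
   vertex 2.0 5.0 3.5
  endloop
 endfacet
 facet normal -0.889 0.111 0.444
  outer loop
   vertex 1.5 4.5 3.5
   vertex 1.0 0.5 3.5
   vertex 1.5 2.5 4.0
  endloop
 endfacet
 facet normal -0.987 0.123 0.103
  outer loop
   vertex 1.5 4.5 3.5
   vertex 1.0 3.0 0.5
   vertex 1.0 0.5 3.5
  endloop
 endfacet
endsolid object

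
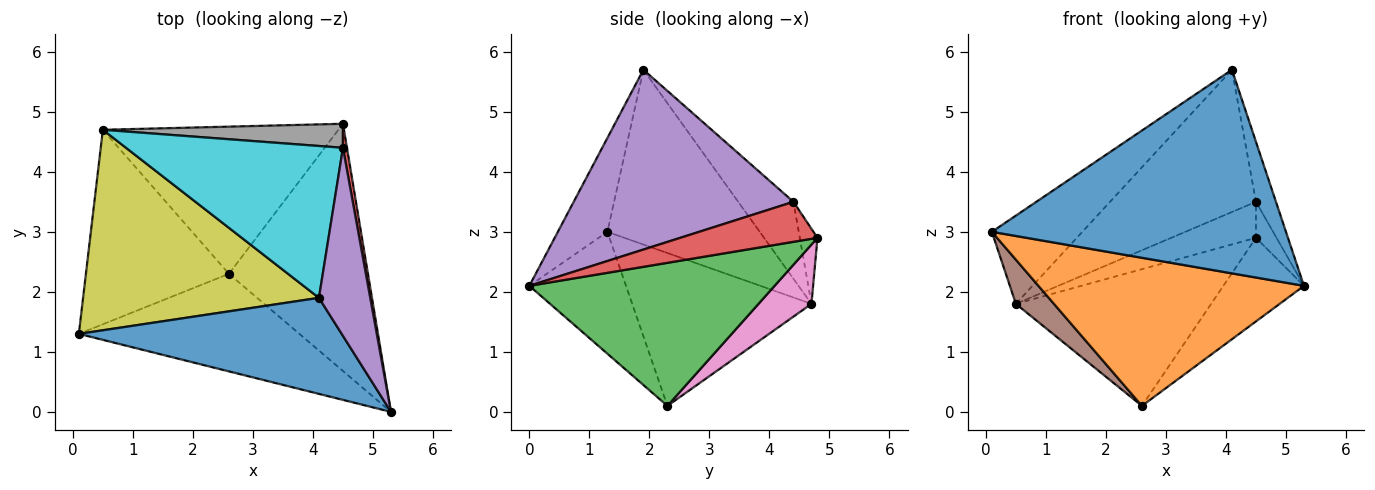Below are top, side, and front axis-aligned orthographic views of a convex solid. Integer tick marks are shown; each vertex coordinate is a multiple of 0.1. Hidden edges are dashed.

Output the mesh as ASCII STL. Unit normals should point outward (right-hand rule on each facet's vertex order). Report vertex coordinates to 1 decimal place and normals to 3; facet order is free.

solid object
 facet normal -0.151 -0.894 0.422
  outer loop
   vertex 4.1 1.9 5.7
   vertex 0.1 1.3 3.0
   vertex 5.3 0.0 2.1
  endloop
 endfacet
 facet normal -0.291 -0.799 -0.526
  outer loop
   vertex 2.6 2.3 0.1
   vertex 5.3 0.0 2.1
   vertex 0.1 1.3 3.0
  endloop
 endfacet
 facet normal 0.698 0.229 -0.678
  outer loop
   vertex 2.6 2.3 0.1
   vertex 4.5 4.8 2.9
   vertex 5.3 0.0 2.1
  endloop
 endfacet
 facet normal 0.984 0.148 0.098
  outer loop
   vertex 4.5 4.4 3.5
   vertex 5.3 0.0 2.1
   vertex 4.5 4.8 2.9
  endloop
 endfacet
 facet normal 0.958 0.087 0.273
  outer loop
   vertex 4.5 4.4 3.5
   vertex 4.1 1.9 5.7
   vertex 5.3 0.0 2.1
  endloop
 endfacet
 facet normal -0.722 -0.153 -0.675
  outer loop
   vertex 0.5 4.7 1.8
   vertex 2.6 2.3 0.1
   vertex 0.1 1.3 3.0
  endloop
 endfacet
 facet normal 0.181 0.669 -0.721
  outer loop
   vertex 0.5 4.7 1.8
   vertex 4.5 4.8 2.9
   vertex 2.6 2.3 0.1
  endloop
 endfacet
 facet normal -0.171 0.820 0.547
  outer loop
   vertex 0.5 4.7 1.8
   vertex 4.5 4.4 3.5
   vertex 4.5 4.8 2.9
  endloop
 endfacet
 facet normal -0.561 0.333 0.757
  outer loop
   vertex 0.5 4.7 1.8
   vertex 0.1 1.3 3.0
   vertex 4.1 1.9 5.7
  endloop
 endfacet
 facet normal -0.251 0.662 0.707
  outer loop
   vertex 0.5 4.7 1.8
   vertex 4.1 1.9 5.7
   vertex 4.5 4.4 3.5
  endloop
 endfacet
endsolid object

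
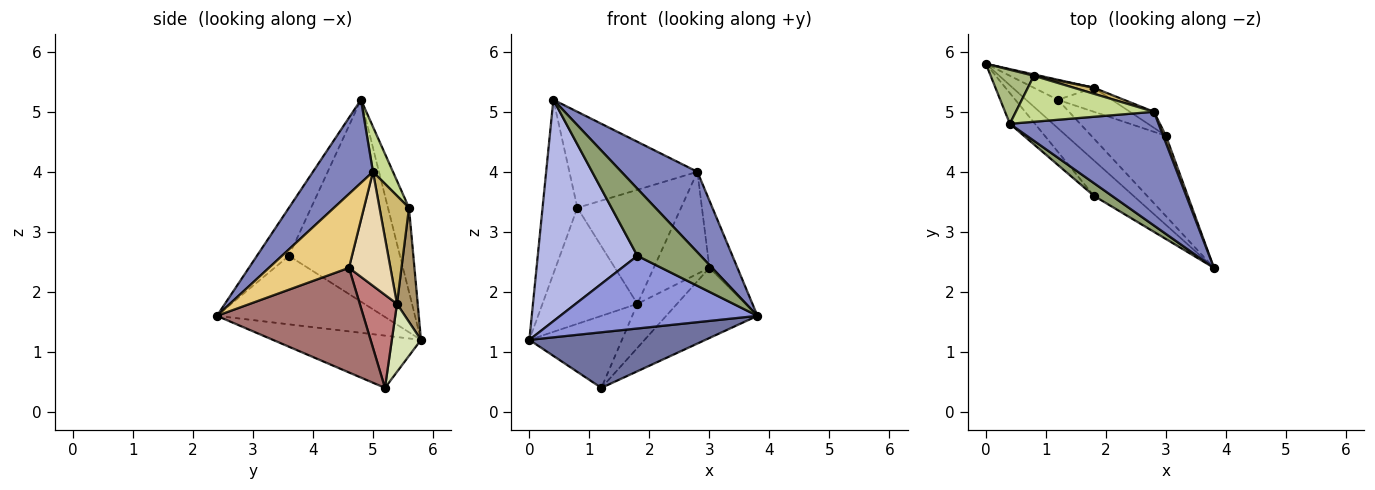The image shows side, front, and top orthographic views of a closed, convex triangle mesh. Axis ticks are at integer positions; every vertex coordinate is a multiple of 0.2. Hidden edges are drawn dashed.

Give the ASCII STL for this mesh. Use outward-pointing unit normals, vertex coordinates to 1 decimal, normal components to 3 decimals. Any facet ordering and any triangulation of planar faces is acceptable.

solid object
 facet normal -0.599 -0.713 -0.364
  outer loop
   vertex 1.2 5.2 0.4
   vertex 3.8 2.4 1.6
   vertex 0.0 5.8 1.2
  endloop
 endfacet
 facet normal 0.415 -0.526 0.743
  outer loop
   vertex 2.8 5.0 4.0
   vertex 0.4 4.8 5.2
   vertex 3.8 2.4 1.6
  endloop
 endfacet
 facet normal -0.604 -0.716 -0.349
  outer loop
   vertex 1.8 3.6 2.6
   vertex 0.0 5.8 1.2
   vertex 3.8 2.4 1.6
  endloop
 endfacet
 facet normal -0.741 -0.665 -0.092
  outer loop
   vertex 1.8 3.6 2.6
   vertex 0.4 4.8 5.2
   vertex 0.0 5.8 1.2
  endloop
 endfacet
 facet normal -0.445 -0.880 0.167
  outer loop
   vertex 1.8 3.6 2.6
   vertex 3.8 2.4 1.6
   vertex 0.4 4.8 5.2
  endloop
 endfacet
 facet normal -0.499 0.827 0.257
  outer loop
   vertex 0.8 5.6 3.4
   vertex 0.0 5.8 1.2
   vertex 0.4 4.8 5.2
  endloop
 endfacet
 facet normal 0.140 0.893 0.428
  outer loop
   vertex 0.8 5.6 3.4
   vertex 0.4 4.8 5.2
   vertex 2.8 5.0 4.0
  endloop
 endfacet
 facet normal 0.290 0.922 -0.256
  outer loop
   vertex 1.8 5.4 1.8
   vertex 1.2 5.2 0.4
   vertex 0.0 5.8 1.2
  endloop
 endfacet
 facet normal 0.213 0.977 0.011
  outer loop
   vertex 1.8 5.4 1.8
   vertex 0.0 5.8 1.2
   vertex 0.8 5.6 3.4
  endloop
 endfacet
 facet normal 0.273 0.961 0.051
  outer loop
   vertex 1.8 5.4 1.8
   vertex 0.8 5.6 3.4
   vertex 2.8 5.0 4.0
  endloop
 endfacet
 facet normal 0.943 0.330 0.035
  outer loop
   vertex 3.0 4.6 2.4
   vertex 2.8 5.0 4.0
   vertex 3.8 2.4 1.6
  endloop
 endfacet
 facet normal 0.593 0.796 -0.125
  outer loop
   vertex 3.0 4.6 2.4
   vertex 1.8 5.4 1.8
   vertex 2.8 5.0 4.0
  endloop
 endfacet
 facet normal 0.726 0.452 -0.518
  outer loop
   vertex 3.0 4.6 2.4
   vertex 3.8 2.4 1.6
   vertex 1.2 5.2 0.4
  endloop
 endfacet
 facet normal 0.636 0.677 -0.369
  outer loop
   vertex 3.0 4.6 2.4
   vertex 1.2 5.2 0.4
   vertex 1.8 5.4 1.8
  endloop
 endfacet
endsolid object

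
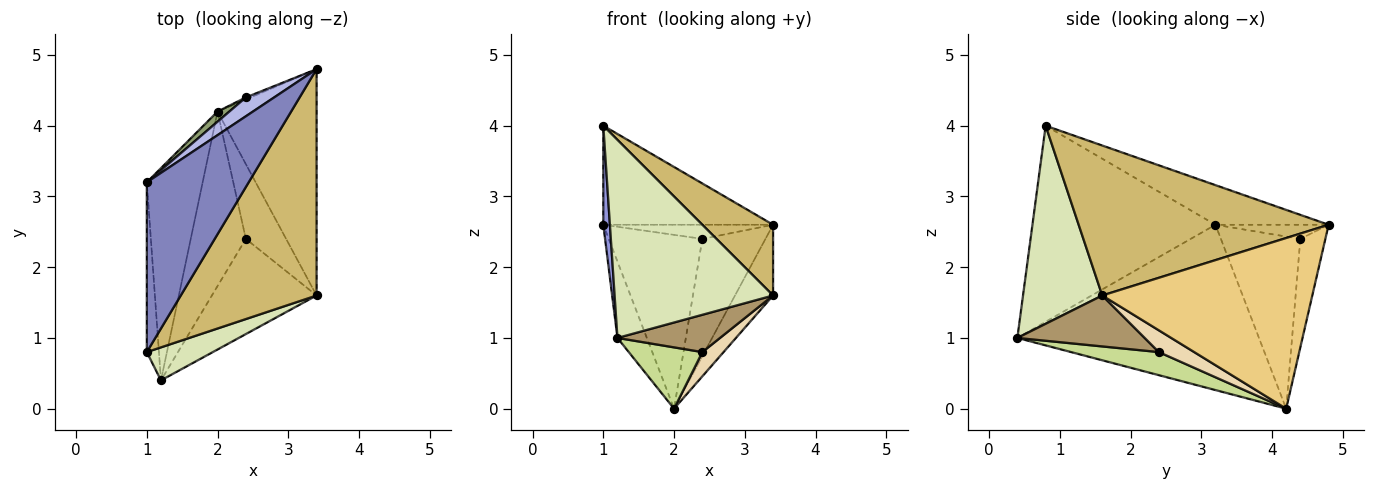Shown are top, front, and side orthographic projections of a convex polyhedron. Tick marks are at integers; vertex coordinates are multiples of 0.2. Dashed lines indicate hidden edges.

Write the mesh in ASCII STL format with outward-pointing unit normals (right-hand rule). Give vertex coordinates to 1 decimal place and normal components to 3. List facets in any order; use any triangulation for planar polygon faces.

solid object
 facet normal -0.941 0.114 -0.318
  outer loop
   vertex 2.0 4.2 0.0
   vertex 1.2 0.4 1.0
   vertex 1.0 3.2 2.6
  endloop
 endfacet
 facet normal -0.318 0.478 0.819
  outer loop
   vertex 1.0 0.8 4.0
   vertex 3.4 4.8 2.6
   vertex 1.0 3.2 2.6
  endloop
 endfacet
 facet normal -0.997 -0.036 -0.062
  outer loop
   vertex 1.0 0.8 4.0
   vertex 1.0 3.2 2.6
   vertex 1.2 0.4 1.0
  endloop
 endfacet
 facet normal -0.371 0.557 0.743
  outer loop
   vertex 2.4 4.4 2.4
   vertex 1.0 3.2 2.6
   vertex 3.4 4.8 2.6
  endloop
 endfacet
 facet normal -0.646 0.762 0.044
  outer loop
   vertex 2.4 4.4 2.4
   vertex 2.0 4.2 0.0
   vertex 1.0 3.2 2.6
  endloop
 endfacet
 facet normal -0.369 0.929 -0.016
  outer loop
   vertex 2.4 4.4 2.4
   vertex 3.4 4.8 2.6
   vertex 2.0 4.2 0.0
  endloop
 endfacet
 facet normal 0.368 -0.308 -0.877
  outer loop
   vertex 2.4 2.4 0.8
   vertex 1.2 0.4 1.0
   vertex 2.0 4.2 0.0
  endloop
 endfacet
 facet normal 0.442 -0.885 0.147
  outer loop
   vertex 3.4 1.6 1.6
   vertex 1.0 0.8 4.0
   vertex 1.2 0.4 1.0
  endloop
 endfacet
 facet normal 0.413 -0.332 -0.848
  outer loop
   vertex 3.4 1.6 1.6
   vertex 1.2 0.4 1.0
   vertex 2.4 2.4 0.8
  endloop
 endfacet
 facet normal 0.725 -0.205 0.657
  outer loop
   vertex 3.4 1.6 1.6
   vertex 3.4 4.8 2.6
   vertex 1.0 0.8 4.0
  endloop
 endfacet
 facet normal 0.854 0.155 -0.496
  outer loop
   vertex 3.4 1.6 1.6
   vertex 2.0 4.2 0.0
   vertex 3.4 4.8 2.6
  endloop
 endfacet
 facet normal 0.457 -0.274 -0.846
  outer loop
   vertex 3.4 1.6 1.6
   vertex 2.4 2.4 0.8
   vertex 2.0 4.2 0.0
  endloop
 endfacet
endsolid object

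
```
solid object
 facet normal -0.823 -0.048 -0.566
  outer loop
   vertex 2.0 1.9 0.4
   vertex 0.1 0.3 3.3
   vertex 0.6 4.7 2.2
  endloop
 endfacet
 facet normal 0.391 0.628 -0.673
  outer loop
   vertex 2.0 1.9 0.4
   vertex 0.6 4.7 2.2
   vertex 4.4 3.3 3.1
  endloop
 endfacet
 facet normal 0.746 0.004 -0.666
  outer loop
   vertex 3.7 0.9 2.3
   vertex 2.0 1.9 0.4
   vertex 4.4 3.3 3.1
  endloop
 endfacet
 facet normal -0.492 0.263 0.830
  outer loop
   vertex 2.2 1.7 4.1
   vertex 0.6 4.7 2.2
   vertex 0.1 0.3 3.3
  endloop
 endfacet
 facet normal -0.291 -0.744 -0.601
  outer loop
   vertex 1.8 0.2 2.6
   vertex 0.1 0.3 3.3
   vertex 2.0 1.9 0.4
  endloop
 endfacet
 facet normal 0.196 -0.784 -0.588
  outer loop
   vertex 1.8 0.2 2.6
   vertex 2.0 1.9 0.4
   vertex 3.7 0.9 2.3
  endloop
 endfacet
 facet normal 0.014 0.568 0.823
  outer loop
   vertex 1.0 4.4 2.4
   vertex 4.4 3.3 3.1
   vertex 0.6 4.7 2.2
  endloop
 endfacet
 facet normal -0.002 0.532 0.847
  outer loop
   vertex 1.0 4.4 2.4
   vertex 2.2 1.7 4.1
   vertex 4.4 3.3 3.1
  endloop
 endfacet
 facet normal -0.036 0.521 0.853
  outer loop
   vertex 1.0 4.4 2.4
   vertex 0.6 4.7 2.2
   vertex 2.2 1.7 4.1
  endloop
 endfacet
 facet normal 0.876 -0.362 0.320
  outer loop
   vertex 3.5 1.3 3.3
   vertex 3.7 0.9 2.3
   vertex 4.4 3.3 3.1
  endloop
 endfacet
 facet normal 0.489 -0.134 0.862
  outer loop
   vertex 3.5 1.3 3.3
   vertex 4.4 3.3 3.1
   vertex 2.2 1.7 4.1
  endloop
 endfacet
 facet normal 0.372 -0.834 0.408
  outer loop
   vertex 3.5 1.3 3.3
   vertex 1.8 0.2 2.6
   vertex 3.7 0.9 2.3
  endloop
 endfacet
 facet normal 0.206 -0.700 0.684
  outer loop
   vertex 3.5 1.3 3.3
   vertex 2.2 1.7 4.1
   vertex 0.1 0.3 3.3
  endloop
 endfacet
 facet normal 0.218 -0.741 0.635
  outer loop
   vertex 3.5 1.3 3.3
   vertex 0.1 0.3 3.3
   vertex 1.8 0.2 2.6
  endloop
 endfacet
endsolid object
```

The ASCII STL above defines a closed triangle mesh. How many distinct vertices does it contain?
9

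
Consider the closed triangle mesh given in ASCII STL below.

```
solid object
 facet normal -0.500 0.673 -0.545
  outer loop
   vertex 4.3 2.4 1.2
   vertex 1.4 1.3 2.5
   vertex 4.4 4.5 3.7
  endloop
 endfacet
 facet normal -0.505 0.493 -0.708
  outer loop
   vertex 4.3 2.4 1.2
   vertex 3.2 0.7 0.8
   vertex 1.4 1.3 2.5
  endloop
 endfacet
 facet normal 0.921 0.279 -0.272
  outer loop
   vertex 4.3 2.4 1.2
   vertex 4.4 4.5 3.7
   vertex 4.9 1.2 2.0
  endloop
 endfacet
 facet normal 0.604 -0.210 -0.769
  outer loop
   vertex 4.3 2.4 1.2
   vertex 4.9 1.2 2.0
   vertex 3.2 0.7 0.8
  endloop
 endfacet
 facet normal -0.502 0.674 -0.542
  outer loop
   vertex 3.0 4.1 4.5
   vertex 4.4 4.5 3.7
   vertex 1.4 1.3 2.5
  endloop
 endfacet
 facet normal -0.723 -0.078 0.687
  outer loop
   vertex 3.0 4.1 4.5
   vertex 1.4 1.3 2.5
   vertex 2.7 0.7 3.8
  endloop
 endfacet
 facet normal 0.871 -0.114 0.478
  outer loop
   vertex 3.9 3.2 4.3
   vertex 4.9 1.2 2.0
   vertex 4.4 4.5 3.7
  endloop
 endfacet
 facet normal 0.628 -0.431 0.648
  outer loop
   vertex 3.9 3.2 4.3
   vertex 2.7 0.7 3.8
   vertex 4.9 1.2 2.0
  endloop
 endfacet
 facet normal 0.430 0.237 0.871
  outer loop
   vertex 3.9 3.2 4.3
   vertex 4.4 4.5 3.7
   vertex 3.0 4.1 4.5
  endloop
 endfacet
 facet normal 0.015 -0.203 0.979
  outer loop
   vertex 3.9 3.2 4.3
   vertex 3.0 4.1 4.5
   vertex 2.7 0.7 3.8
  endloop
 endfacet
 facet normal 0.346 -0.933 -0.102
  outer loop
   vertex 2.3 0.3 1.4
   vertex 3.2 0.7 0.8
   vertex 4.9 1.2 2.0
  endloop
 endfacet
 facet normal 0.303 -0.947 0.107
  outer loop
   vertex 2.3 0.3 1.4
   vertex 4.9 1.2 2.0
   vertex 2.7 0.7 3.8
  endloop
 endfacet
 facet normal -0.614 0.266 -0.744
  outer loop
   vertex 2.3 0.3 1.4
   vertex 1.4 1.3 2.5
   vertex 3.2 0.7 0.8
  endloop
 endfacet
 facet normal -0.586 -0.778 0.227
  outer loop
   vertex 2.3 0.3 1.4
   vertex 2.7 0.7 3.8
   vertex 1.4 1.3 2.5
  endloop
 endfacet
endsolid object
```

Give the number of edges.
21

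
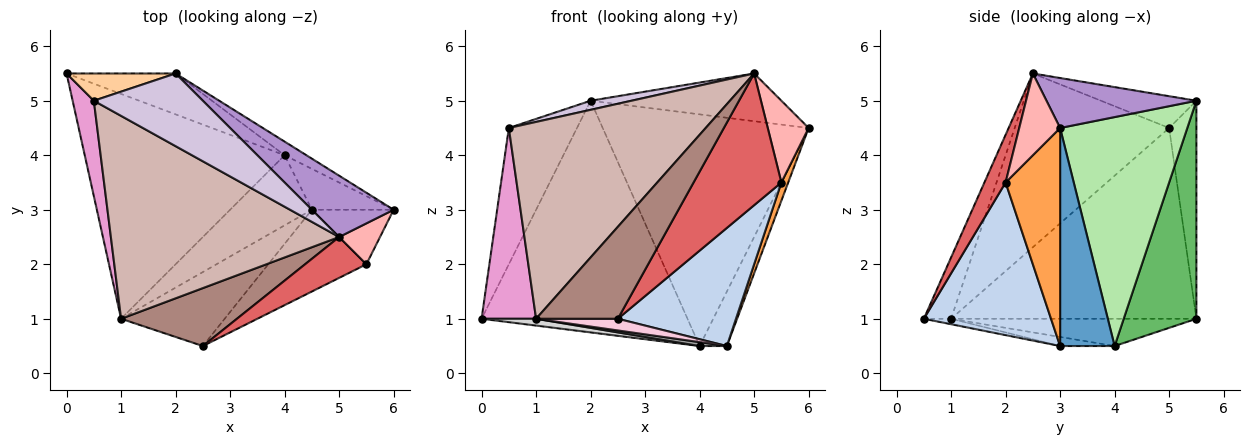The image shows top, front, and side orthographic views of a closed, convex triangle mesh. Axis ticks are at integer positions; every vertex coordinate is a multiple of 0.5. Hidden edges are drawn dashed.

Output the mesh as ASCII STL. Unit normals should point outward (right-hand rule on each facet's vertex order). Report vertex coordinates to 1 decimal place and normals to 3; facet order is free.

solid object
 facet normal 0.848 0.424 -0.318
  outer loop
   vertex 4.0 4.0 0.5
   vertex 6.0 3.0 4.5
   vertex 4.5 3.0 0.5
  endloop
 endfacet
 facet normal 0.663 -0.616 -0.426
  outer loop
   vertex 5.5 2.0 3.5
   vertex 2.5 0.5 1.0
   vertex 4.5 3.0 0.5
  endloop
 endfacet
 facet normal 0.930 -0.116 -0.349
  outer loop
   vertex 5.5 2.0 3.5
   vertex 4.5 3.0 0.5
   vertex 6.0 3.0 4.5
  endloop
 endfacet
 facet normal -0.365 0.913 0.183
  outer loop
   vertex 2.0 5.5 5.0
   vertex 0.0 5.5 1.0
   vertex 0.5 5.0 4.5
  endloop
 endfacet
 facet normal 0.328 0.930 -0.164
  outer loop
   vertex 2.0 5.5 5.0
   vertex 4.0 4.0 0.5
   vertex 0.0 5.5 1.0
  endloop
 endfacet
 facet normal 0.525 0.850 -0.050
  outer loop
   vertex 2.0 5.5 5.0
   vertex 6.0 3.0 4.5
   vertex 4.0 4.0 0.5
  endloop
 endfacet
 facet normal 0.225 -0.931 0.289
  outer loop
   vertex 5.0 2.5 5.5
   vertex 2.5 0.5 1.0
   vertex 5.5 2.0 3.5
  endloop
 endfacet
 facet normal 0.667 -0.667 0.333
  outer loop
   vertex 5.0 2.5 5.5
   vertex 5.5 2.0 3.5
   vertex 6.0 3.0 4.5
  endloop
 endfacet
 facet normal 0.434 0.553 0.711
  outer loop
   vertex 5.0 2.5 5.5
   vertex 6.0 3.0 4.5
   vertex 2.0 5.5 5.0
  endloop
 endfacet
 facet normal -0.278 -0.119 0.953
  outer loop
   vertex 5.0 2.5 5.5
   vertex 2.0 5.5 5.0
   vertex 0.5 5.0 4.5
  endloop
 endfacet
 facet normal -0.271 -0.814 0.513
  outer loop
   vertex 1.0 1.0 1.0
   vertex 2.5 0.5 1.0
   vertex 5.0 2.5 5.5
  endloop
 endfacet
 facet normal -0.479 -0.611 0.630
  outer loop
   vertex 1.0 1.0 1.0
   vertex 5.0 2.5 5.5
   vertex 0.5 5.0 4.5
  endloop
 endfacet
 facet normal -0.970 -0.216 0.108
  outer loop
   vertex 1.0 1.0 1.0
   vertex 0.5 5.0 4.5
   vertex 0.0 5.5 1.0
  endloop
 endfacet
 facet normal -0.052 -0.156 -0.986
  outer loop
   vertex 1.0 1.0 1.0
   vertex 4.5 3.0 0.5
   vertex 2.5 0.5 1.0
  endloop
 endfacet
 facet normal -0.110 -0.055 -0.992
  outer loop
   vertex 1.0 1.0 1.0
   vertex 4.0 4.0 0.5
   vertex 4.5 3.0 0.5
  endloop
 endfacet
 facet normal -0.135 -0.030 -0.990
  outer loop
   vertex 1.0 1.0 1.0
   vertex 0.0 5.5 1.0
   vertex 4.0 4.0 0.5
  endloop
 endfacet
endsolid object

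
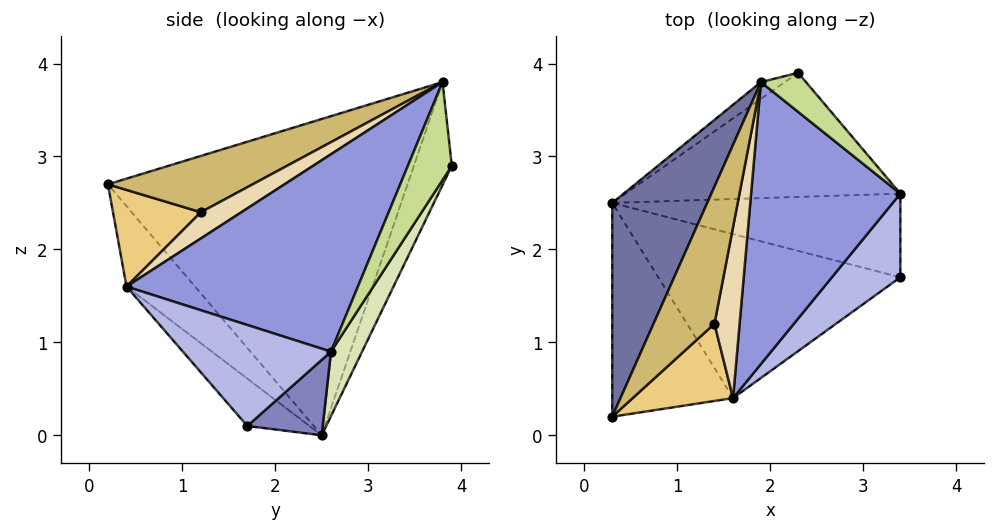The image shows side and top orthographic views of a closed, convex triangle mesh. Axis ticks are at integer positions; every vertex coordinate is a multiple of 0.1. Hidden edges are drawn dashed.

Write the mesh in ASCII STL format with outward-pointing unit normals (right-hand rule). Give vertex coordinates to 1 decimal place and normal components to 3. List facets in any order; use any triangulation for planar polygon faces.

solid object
 facet normal -0.907 0.320 0.273
  outer loop
   vertex 0.3 2.5 0.0
   vertex 0.3 0.2 2.7
   vertex 1.9 3.8 3.8
  endloop
 endfacet
 facet normal 0.192 0.652 -0.734
  outer loop
   vertex 3.4 1.7 0.1
   vertex 0.3 2.5 0.0
   vertex 3.4 2.6 0.9
  endloop
 endfacet
 facet normal 0.724 -0.418 0.548
  outer loop
   vertex 1.6 0.4 1.6
   vertex 3.4 2.6 0.9
   vertex 1.9 3.8 3.8
  endloop
 endfacet
 facet normal 0.741 -0.446 0.502
  outer loop
   vertex 1.6 0.4 1.6
   vertex 3.4 1.7 0.1
   vertex 3.4 2.6 0.9
  endloop
 endfacet
 facet normal -0.396 -0.699 -0.595
  outer loop
   vertex 1.6 0.4 1.6
   vertex 0.3 0.2 2.7
   vertex 0.3 2.5 0.0
  endloop
 endfacet
 facet normal -0.145 -0.655 -0.742
  outer loop
   vertex 1.6 0.4 1.6
   vertex 0.3 2.5 0.0
   vertex 3.4 1.7 0.1
  endloop
 endfacet
 facet normal 0.901 0.125 0.415
  outer loop
   vertex 2.3 3.9 2.9
   vertex 1.9 3.8 3.8
   vertex 3.4 2.6 0.9
  endloop
 endfacet
 facet normal 0.116 0.861 -0.496
  outer loop
   vertex 2.3 3.9 2.9
   vertex 3.4 2.6 0.9
   vertex 0.3 2.5 0.0
  endloop
 endfacet
 facet normal -0.461 0.881 -0.107
  outer loop
   vertex 2.3 3.9 2.9
   vertex 0.3 2.5 0.0
   vertex 1.9 3.8 3.8
  endloop
 endfacet
 facet normal 0.601 -0.466 0.650
  outer loop
   vertex 1.4 1.2 2.4
   vertex 1.9 3.8 3.8
   vertex 0.3 0.2 2.7
  endloop
 endfacet
 facet normal 0.609 -0.480 0.632
  outer loop
   vertex 1.4 1.2 2.4
   vertex 0.3 0.2 2.7
   vertex 1.6 0.4 1.6
  endloop
 endfacet
 facet normal 0.643 -0.455 0.616
  outer loop
   vertex 1.4 1.2 2.4
   vertex 1.6 0.4 1.6
   vertex 1.9 3.8 3.8
  endloop
 endfacet
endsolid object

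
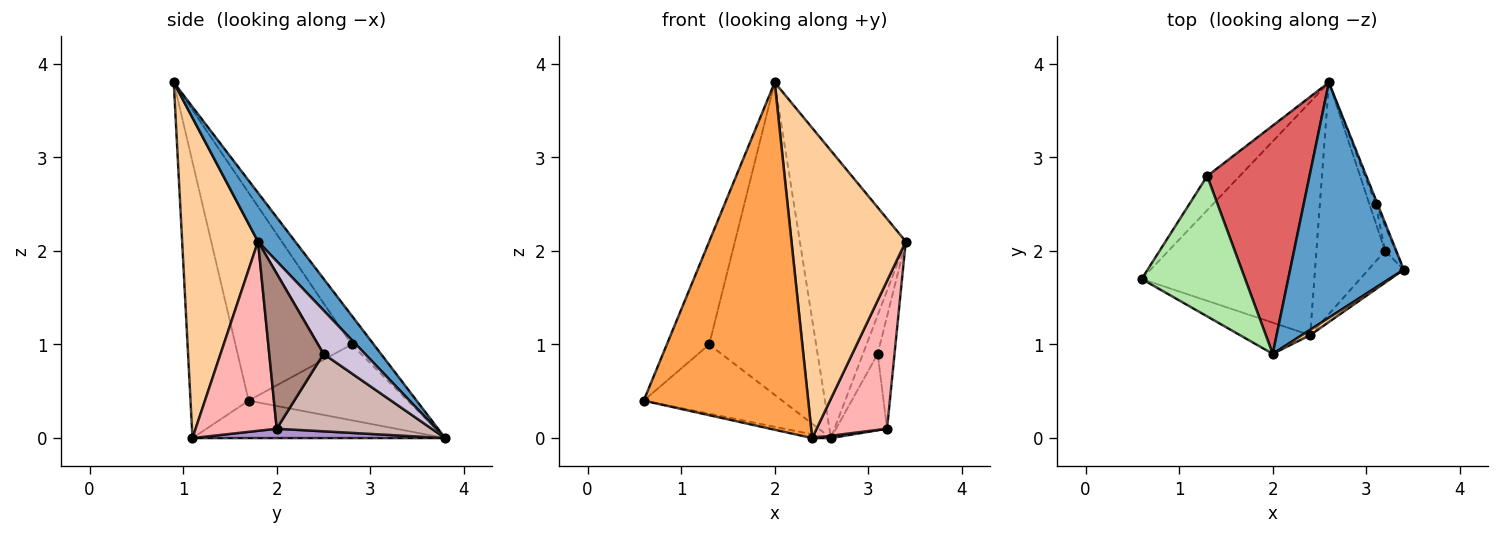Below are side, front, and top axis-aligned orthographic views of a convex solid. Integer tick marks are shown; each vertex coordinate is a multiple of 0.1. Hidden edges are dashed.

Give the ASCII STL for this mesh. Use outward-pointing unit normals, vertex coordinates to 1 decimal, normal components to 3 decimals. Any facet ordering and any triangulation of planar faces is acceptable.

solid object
 facet normal 0.262 0.747 0.611
  outer loop
   vertex 2.0 0.9 3.8
   vertex 3.4 1.8 2.1
   vertex 2.6 3.8 0.0
  endloop
 endfacet
 facet normal -0.212 0.016 -0.977
  outer loop
   vertex 2.4 1.1 0.0
   vertex 0.6 1.7 0.4
   vertex 2.6 3.8 0.0
  endloop
 endfacet
 facet normal -0.332 -0.940 -0.084
  outer loop
   vertex 2.4 1.1 0.0
   vertex 2.0 0.9 3.8
   vertex 0.6 1.7 0.4
  endloop
 endfacet
 facet normal 0.553 -0.833 0.014
  outer loop
   vertex 2.4 1.1 0.0
   vertex 3.4 1.8 2.1
   vertex 2.0 0.9 3.8
  endloop
 endfacet
 facet normal -0.718 0.625 -0.308
  outer loop
   vertex 1.3 2.8 1.0
   vertex 2.6 3.8 0.0
   vertex 0.6 1.7 0.4
  endloop
 endfacet
 facet normal -0.851 0.311 0.423
  outer loop
   vertex 1.3 2.8 1.0
   vertex 0.6 1.7 0.4
   vertex 2.0 0.9 3.8
  endloop
 endfacet
 facet normal -0.165 0.796 0.582
  outer loop
   vertex 1.3 2.8 1.0
   vertex 2.0 0.9 3.8
   vertex 2.6 3.8 0.0
  endloop
 endfacet
 facet normal 0.748 -0.649 -0.140
  outer loop
   vertex 3.2 2.0 0.1
   vertex 3.4 1.8 2.1
   vertex 2.4 1.1 0.0
  endloop
 endfacet
 facet normal 0.135 -0.010 -0.991
  outer loop
   vertex 3.2 2.0 0.1
   vertex 2.4 1.1 0.0
   vertex 2.6 3.8 0.0
  endloop
 endfacet
 facet normal 0.942 0.334 -0.041
  outer loop
   vertex 3.1 2.5 0.9
   vertex 2.6 3.8 0.0
   vertex 3.4 1.8 2.1
  endloop
 endfacet
 facet normal 0.953 0.296 -0.066
  outer loop
   vertex 3.1 2.5 0.9
   vertex 3.4 1.8 2.1
   vertex 3.2 2.0 0.1
  endloop
 endfacet
 facet normal 0.947 0.311 -0.076
  outer loop
   vertex 3.1 2.5 0.9
   vertex 3.2 2.0 0.1
   vertex 2.6 3.8 0.0
  endloop
 endfacet
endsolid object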